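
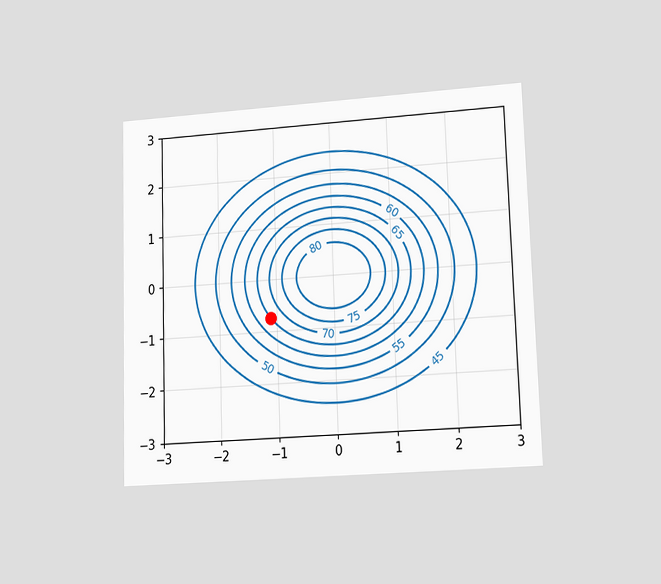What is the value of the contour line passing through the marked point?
65

The chart is viewed at a slight angle. The marked point sits on the contour labelled 65.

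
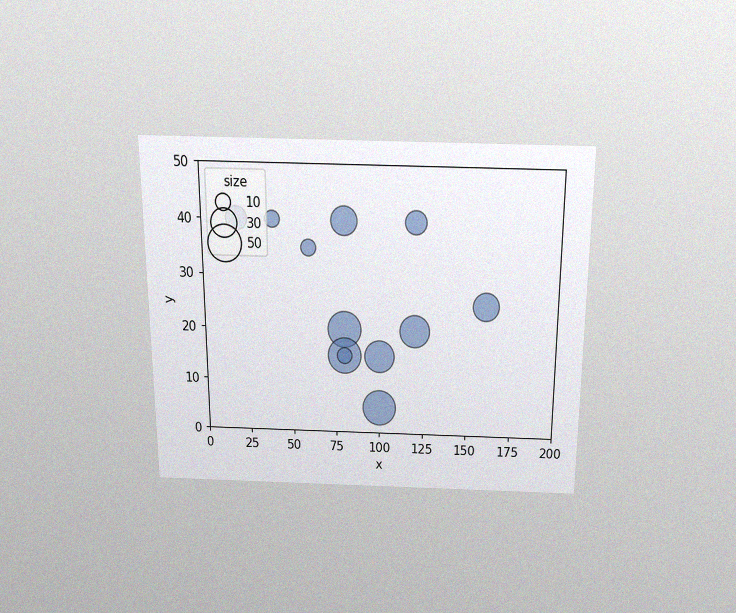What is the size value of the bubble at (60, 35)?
10

The chart is viewed slightly from above, with some photo noise. Matching the bubble at (60, 35) against the size legend gives 10.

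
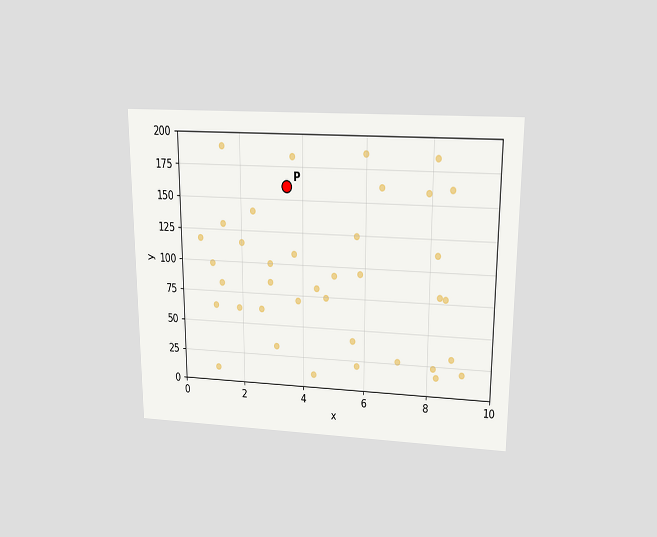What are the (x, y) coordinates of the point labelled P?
The chart is viewed slightly from above. Following the gridlines from P to each axis, P sits at (3.5, 160).

(3.5, 160)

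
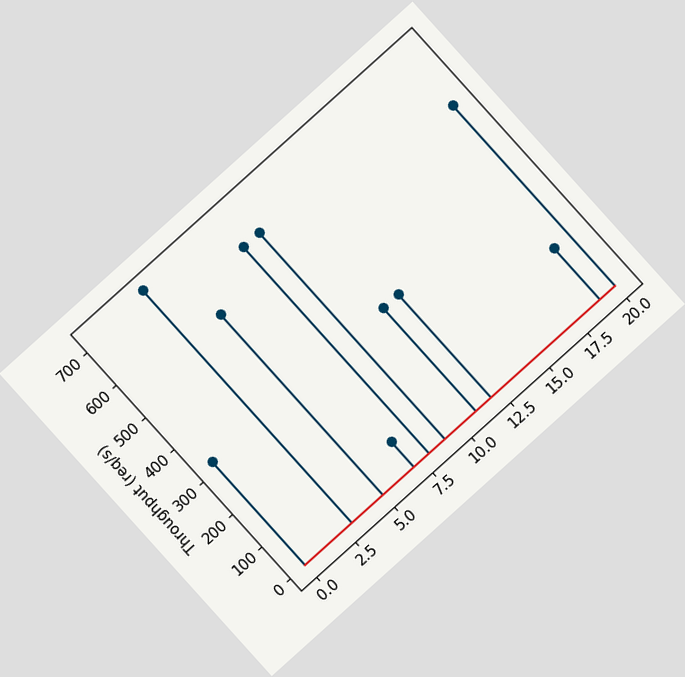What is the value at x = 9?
640req/s

The chart is tilted about 42° counter-clockwise. The stem at x=9 reaches 640req/s.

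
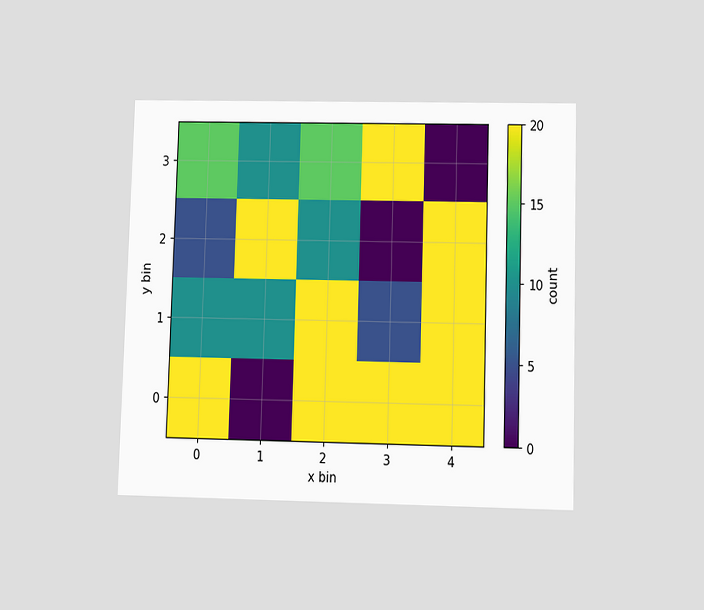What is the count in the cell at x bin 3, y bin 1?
The chart is viewed slightly from below. Matching the cell (3, 1) against the colorbar gives 5.

5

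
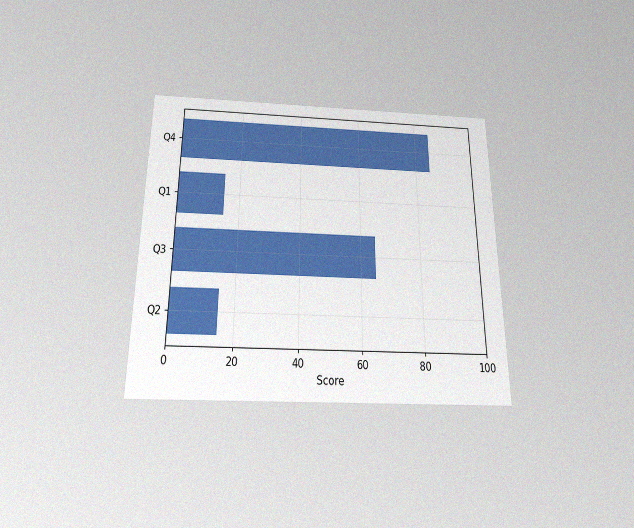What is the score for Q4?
85

The chart is viewed slightly from below, with some photo noise. Reading along the chart's x-axis, the Q4 bar reaches 85.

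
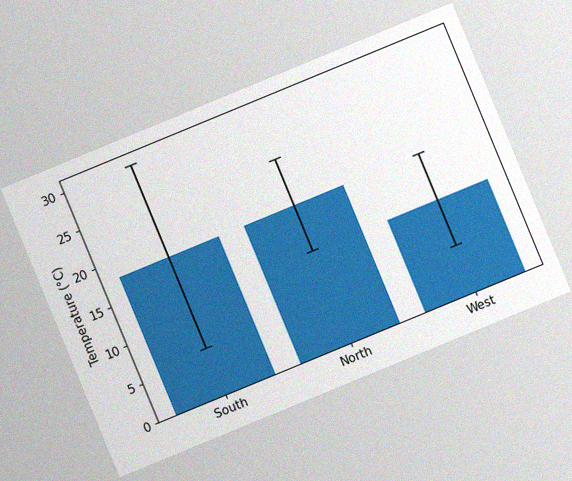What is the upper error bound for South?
30°C

The chart is tilted about 22° counter-clockwise, with some photo noise. The South bar's upper whisker reaches 30°C.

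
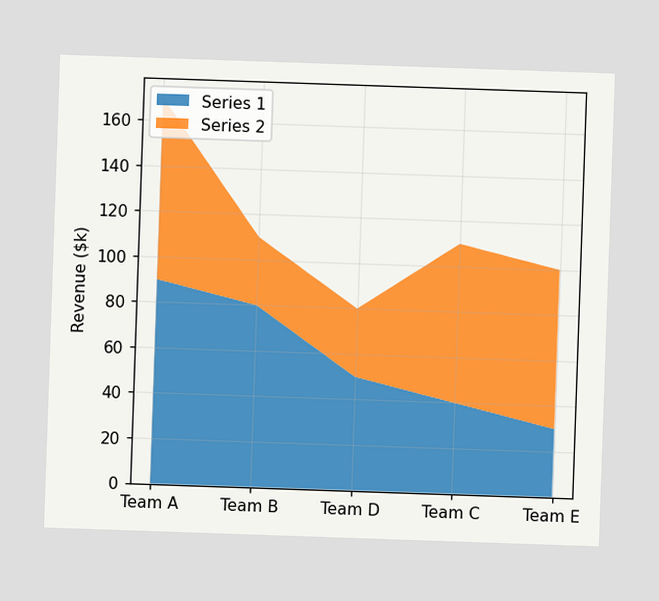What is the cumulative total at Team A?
The stacked total at Team A reaches $170k.

$170k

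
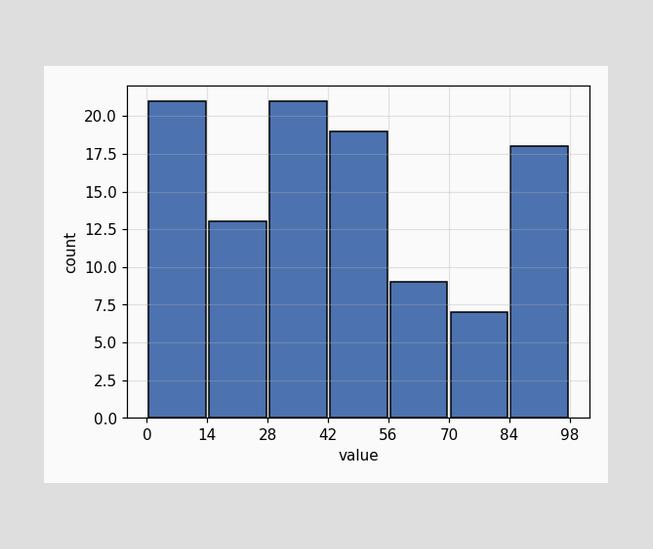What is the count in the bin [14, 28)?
13

The [14, 28) bin has height 13.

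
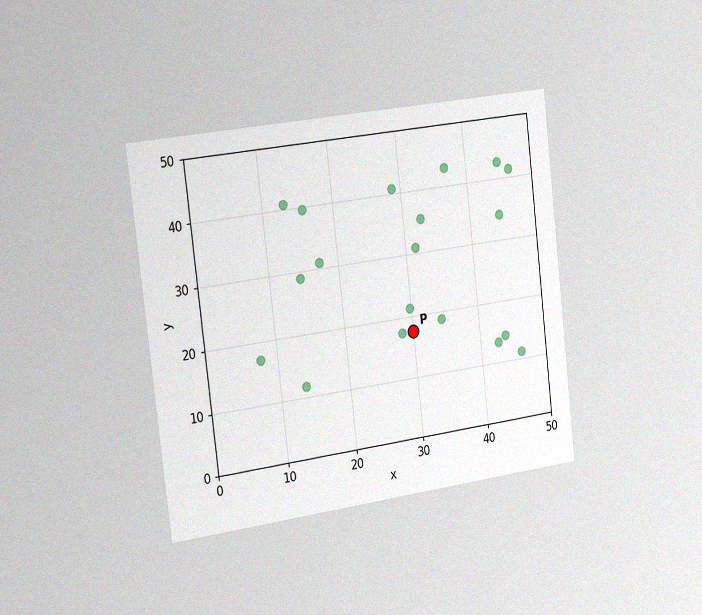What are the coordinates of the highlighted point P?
The chart is tilted about 7° counter-clockwise and viewed slightly from the left, with some photo noise. Following the gridlines from P to each axis, P sits at (30, 17.5).

(30, 17.5)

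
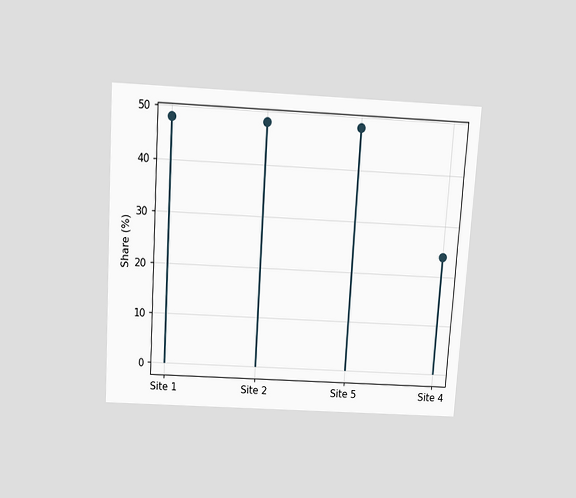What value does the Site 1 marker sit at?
48%

The chart is tilted about 4° clockwise and viewed slightly from above. The Site 1 marker sits at 48%.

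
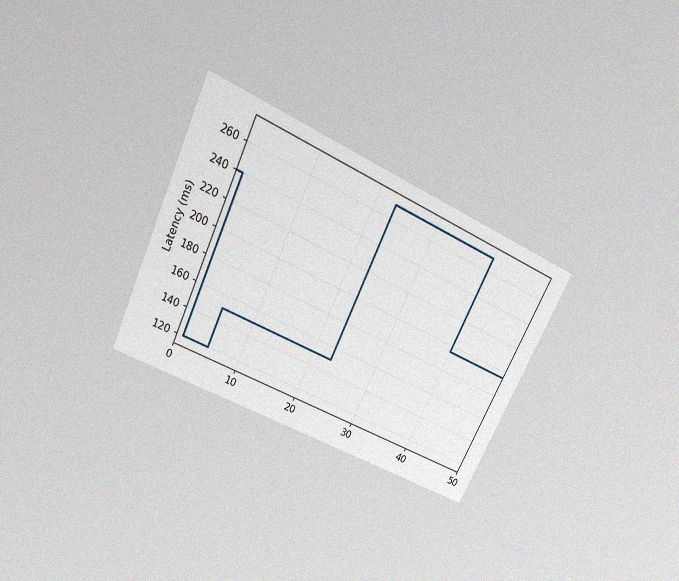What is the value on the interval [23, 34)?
The chart is tilted about 26° clockwise and viewed slightly from above, with some photo noise. On [23, 34) the step sits at 270ms.

270ms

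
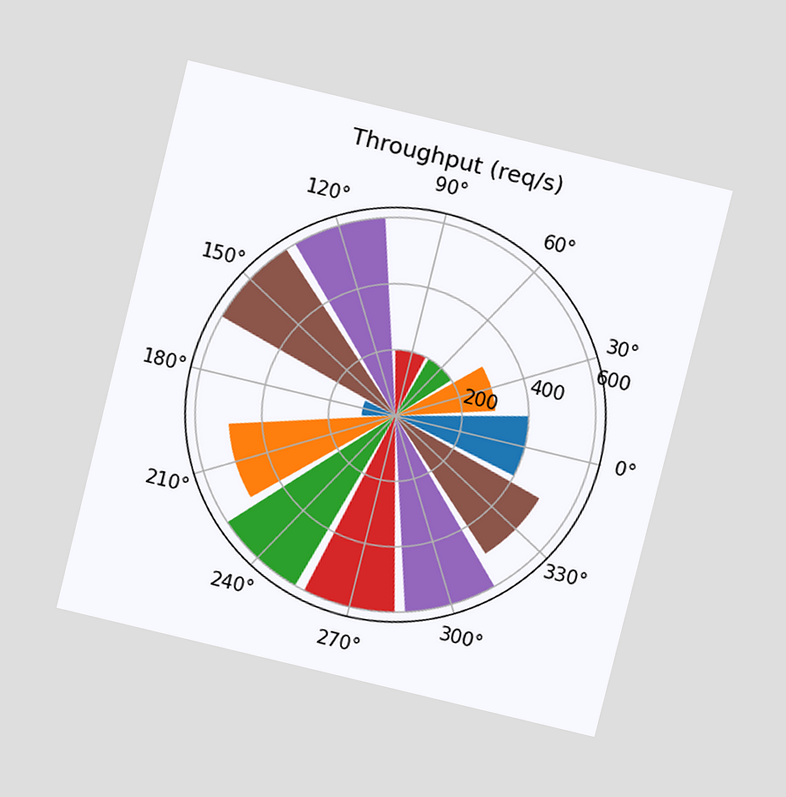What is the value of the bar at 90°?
200req/s

The chart is tilted about 14° clockwise and viewed at a slight angle. The bar at 90° reaches 200req/s on the radial axis.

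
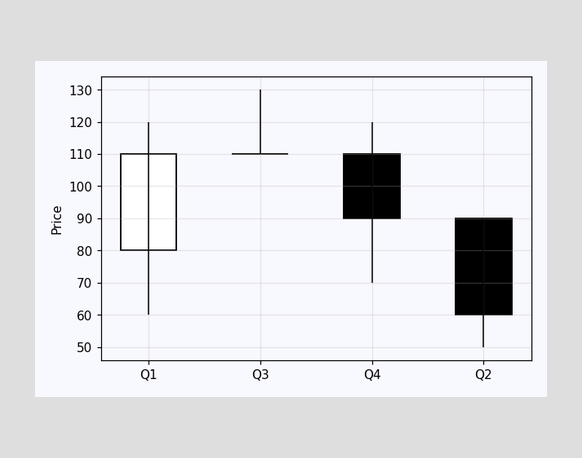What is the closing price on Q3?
The Q3 candle closes at 110.

110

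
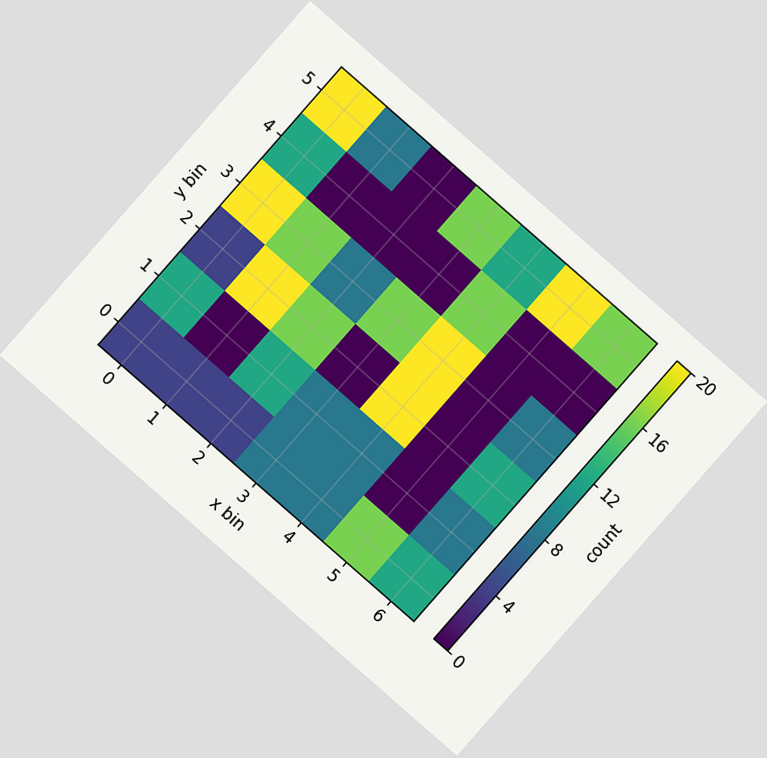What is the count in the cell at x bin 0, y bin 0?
4

The chart is tilted about 41° clockwise. Matching the cell (0, 0) against the colorbar gives 4.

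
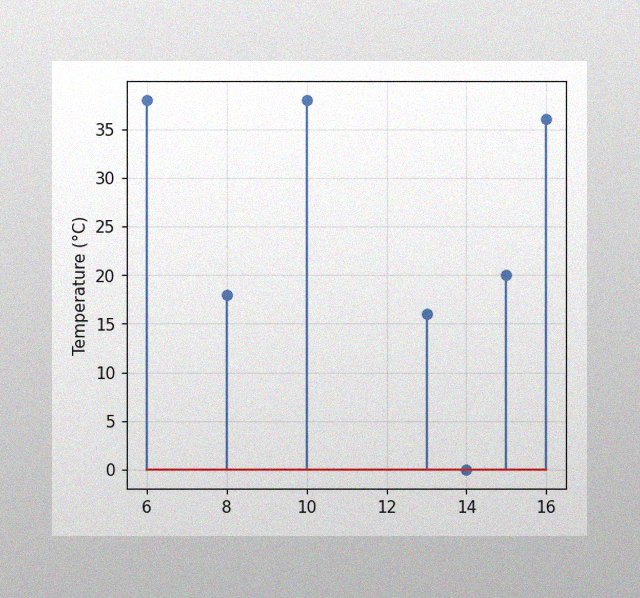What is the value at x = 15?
The image has some photo noise and uneven lighting. The stem at x=15 reaches 20°C.

20°C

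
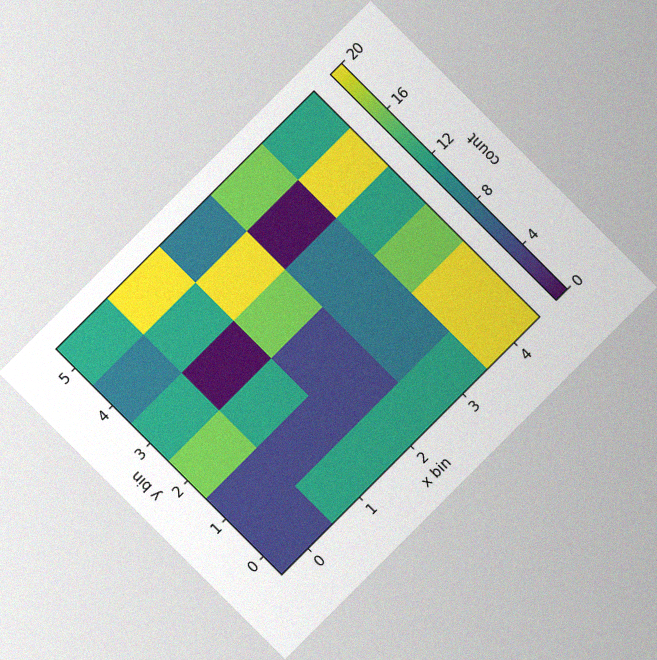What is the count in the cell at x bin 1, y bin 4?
12

The chart is tilted about 45° counter-clockwise, with some photo noise. Matching the cell (1, 4) against the colorbar gives 12.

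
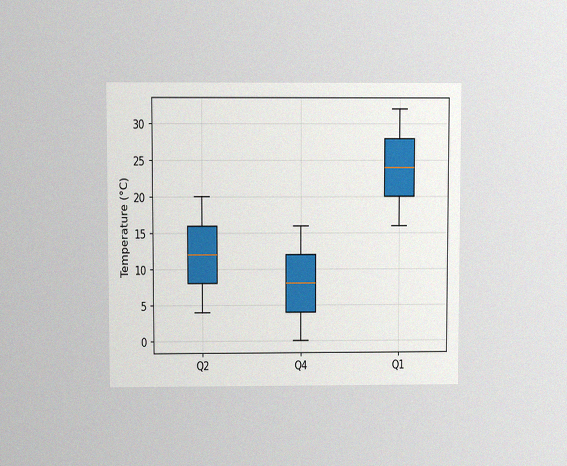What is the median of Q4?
The chart is viewed slightly from above, with some photo noise. The median line in the Q4 box sits at 8°C.

8°C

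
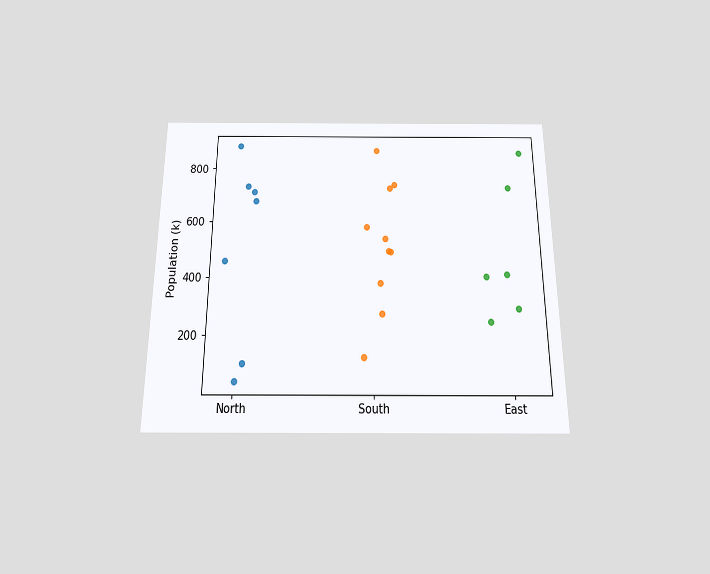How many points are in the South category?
10

The chart is viewed slightly from below. Counting the markers in the South column gives 10.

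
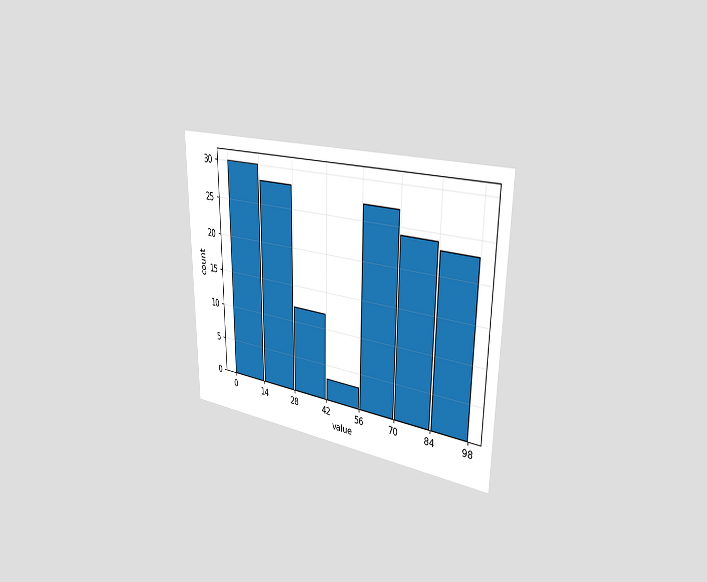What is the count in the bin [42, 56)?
The chart is viewed slightly from the right. The [42, 56) bin has height 3.

3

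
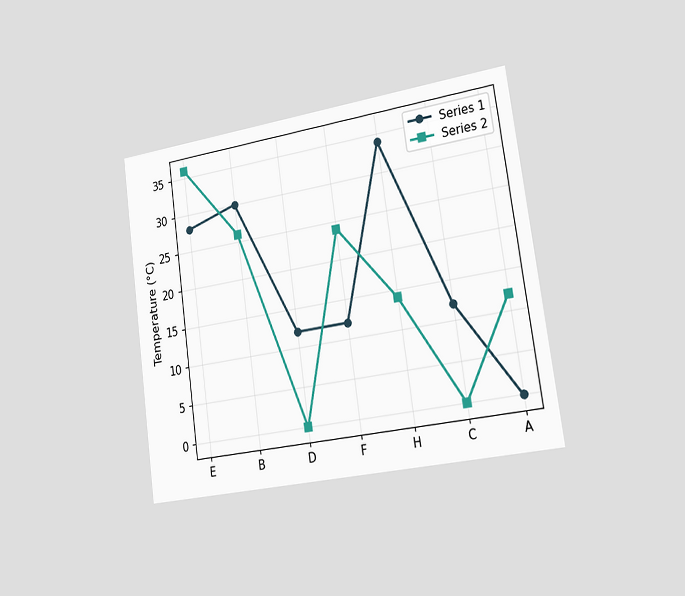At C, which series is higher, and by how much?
Series 1, by 12°C

The chart is tilted about 8° counter-clockwise and viewed slightly from the right. At C, Series 1 sits above the other line by 12°C.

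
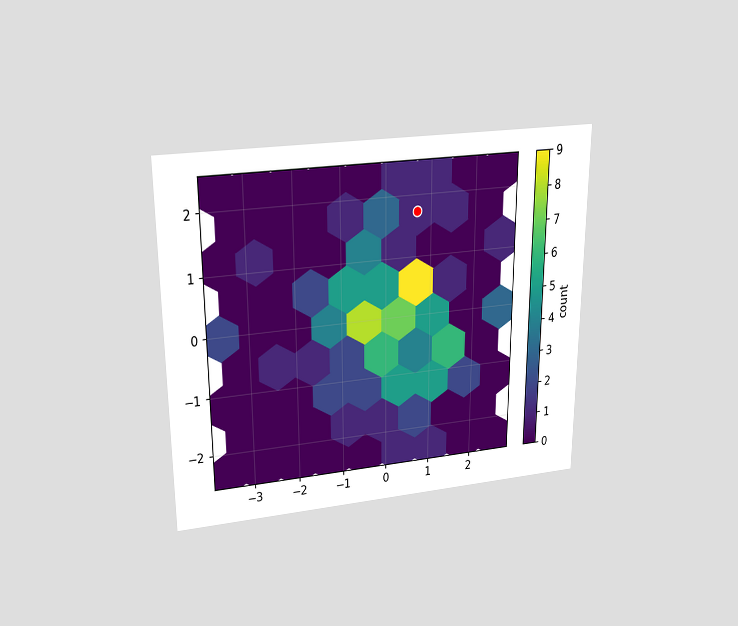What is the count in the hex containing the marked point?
The chart is viewed slightly from above. The marked hex reads 1 on the colorbar.

1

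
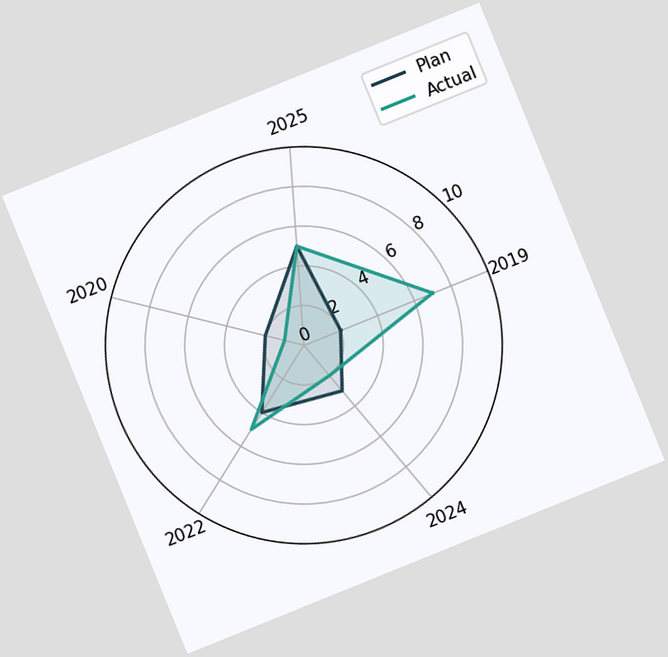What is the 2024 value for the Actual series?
The chart is tilted about 22° counter-clockwise. On the 2024 axis, Actual reaches 2.

2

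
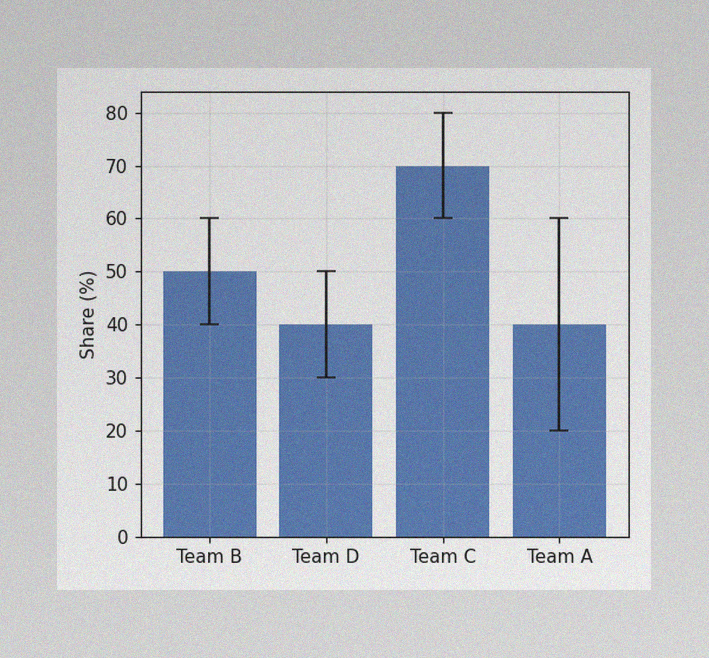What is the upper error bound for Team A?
The image has some photo noise and uneven lighting. The Team A bar's upper whisker reaches 60%.

60%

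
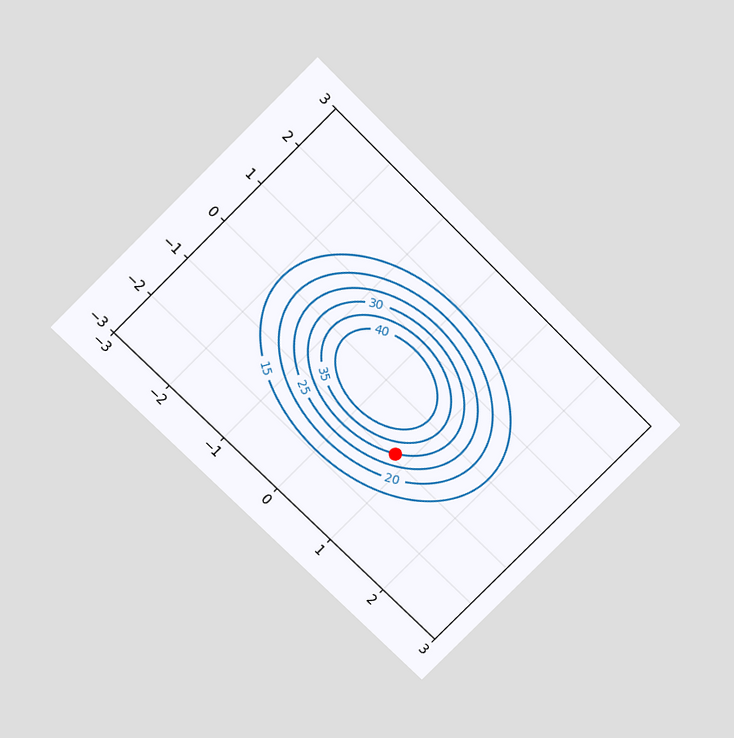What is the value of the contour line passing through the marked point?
The chart is tilted about 45° clockwise and viewed slightly from above. The marked point sits on the contour labelled 30.

30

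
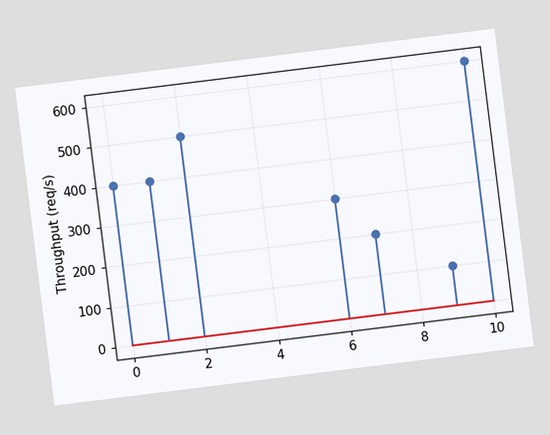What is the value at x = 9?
100req/s

The chart is tilted about 7° counter-clockwise. The stem at x=9 reaches 100req/s.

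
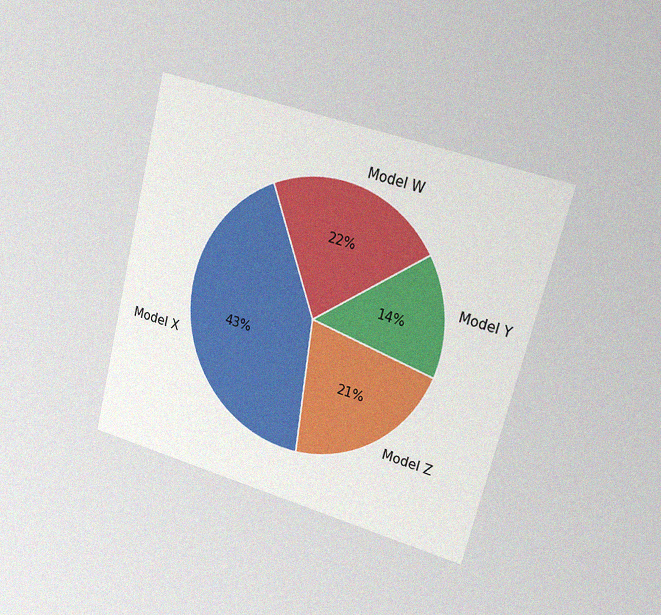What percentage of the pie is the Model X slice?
43%

The chart is tilted about 15° clockwise and viewed slightly from the right, with some photo noise. The Model X slice takes up 43% of the pie.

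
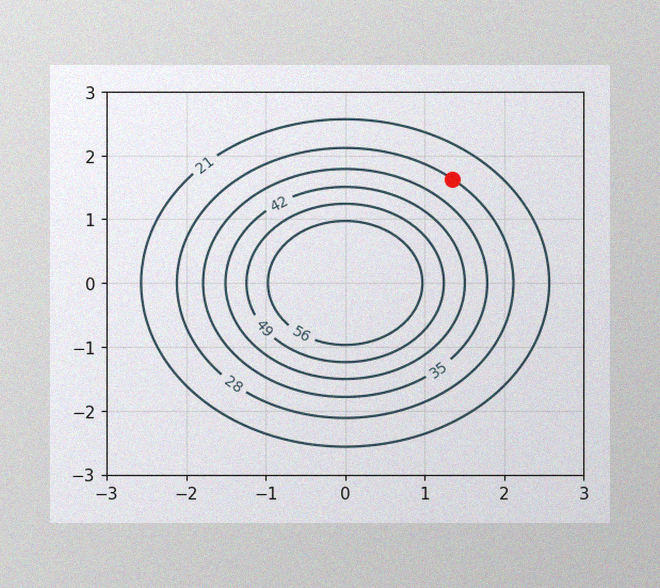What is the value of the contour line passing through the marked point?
The image has some photo noise and uneven lighting. The marked point sits on the contour labelled 28.

28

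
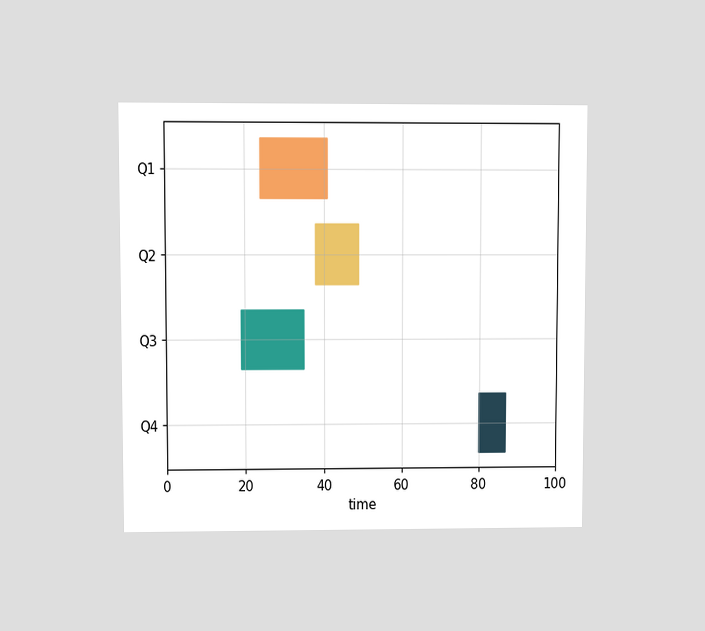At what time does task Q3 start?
19

The chart is viewed at a slight angle. The Q3 bar begins at t=19.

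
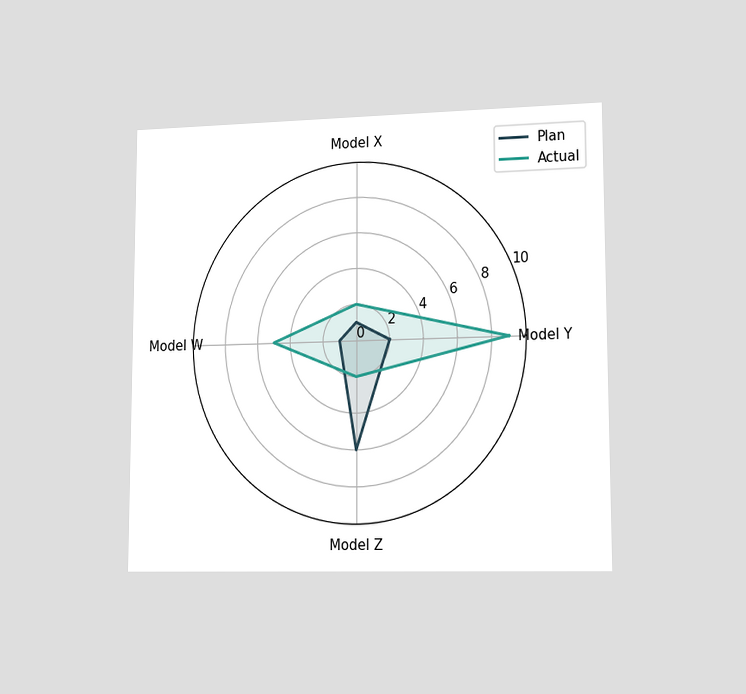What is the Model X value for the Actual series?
2

The chart is viewed slightly from the right. On the Model X axis, Actual reaches 2.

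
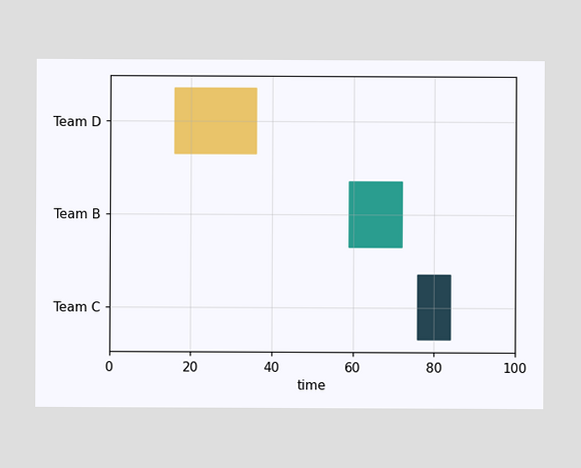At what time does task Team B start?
59

The Team B bar begins at t=59.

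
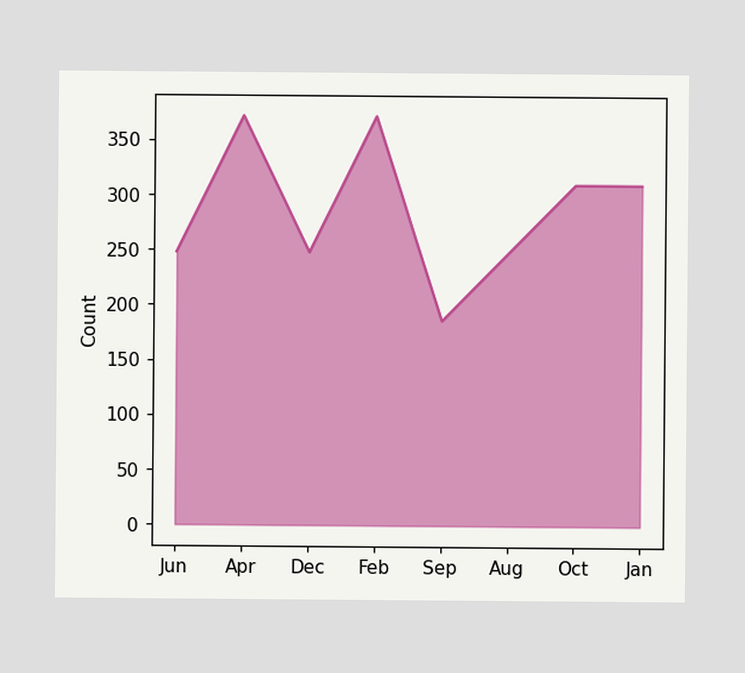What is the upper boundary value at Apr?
At Apr the upper boundary is at 372.

372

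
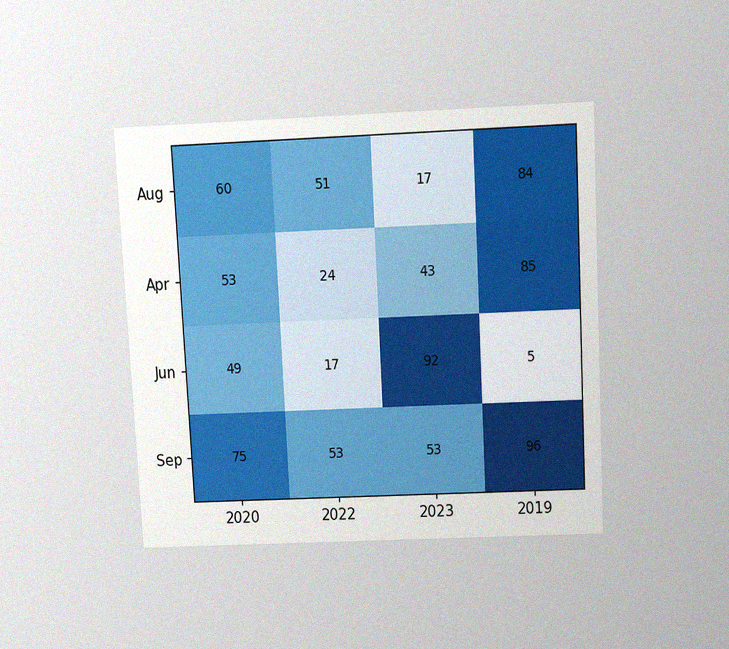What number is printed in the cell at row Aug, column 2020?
The chart is tilted about 3° counter-clockwise and viewed slightly from above, with some photo noise. The (Aug, 2020) cell reads 60.

60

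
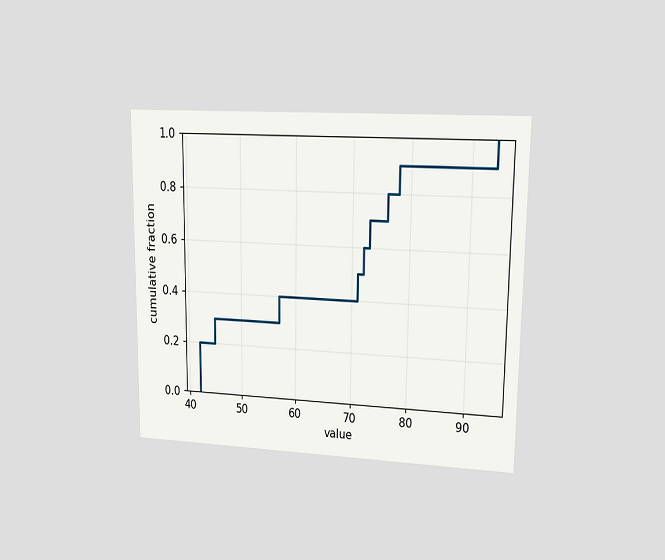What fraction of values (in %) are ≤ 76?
80%

The chart is viewed at a slight angle. At x=76 the ECDF step is at 80%.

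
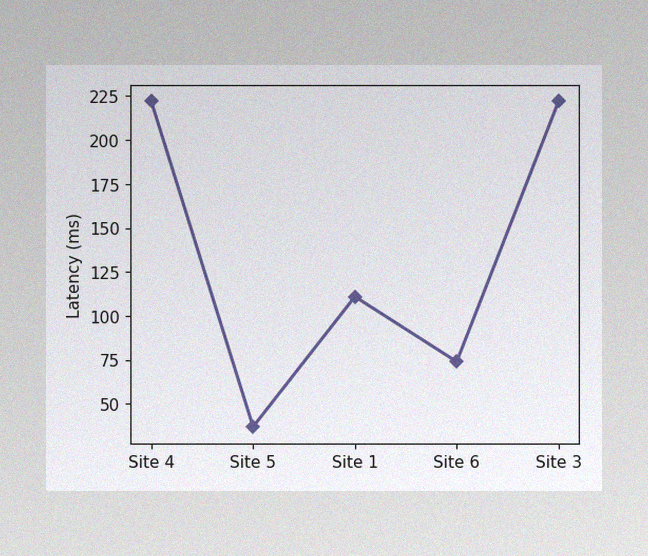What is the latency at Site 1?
111ms

The image has some photo noise and uneven lighting. At Site 1, the line is at 111ms.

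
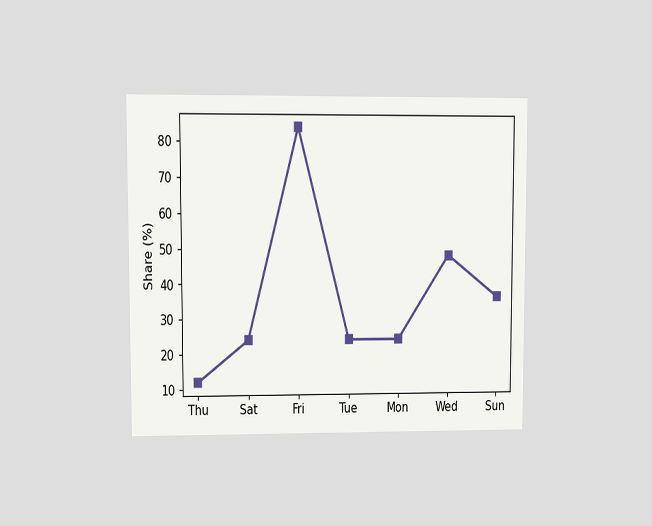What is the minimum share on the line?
12%

The chart is viewed at a slight angle. The lowest point is at Thu, and reading across to the y-axis gives 12%.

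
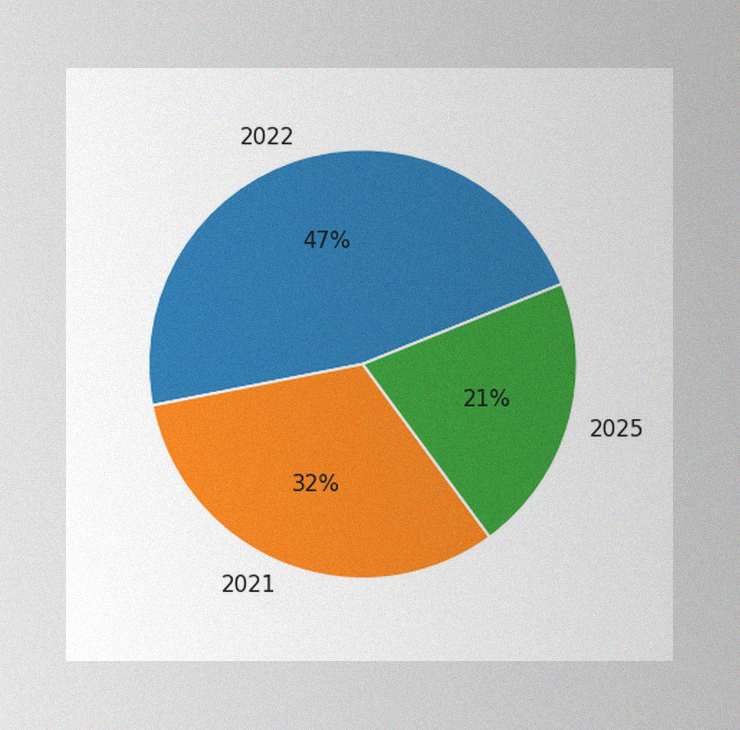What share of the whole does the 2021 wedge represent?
The image has some photo noise and uneven lighting. The 2021 slice takes up 32% of the pie.

32%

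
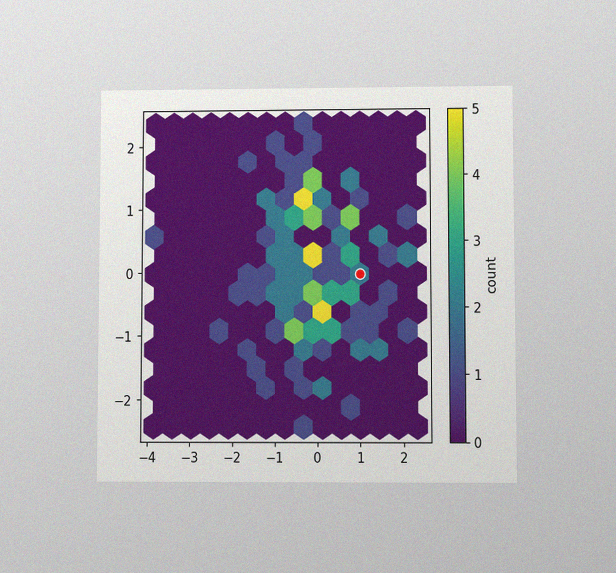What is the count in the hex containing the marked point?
The chart is viewed at a slight angle, with some photo noise. The marked hex reads 2 on the colorbar.

2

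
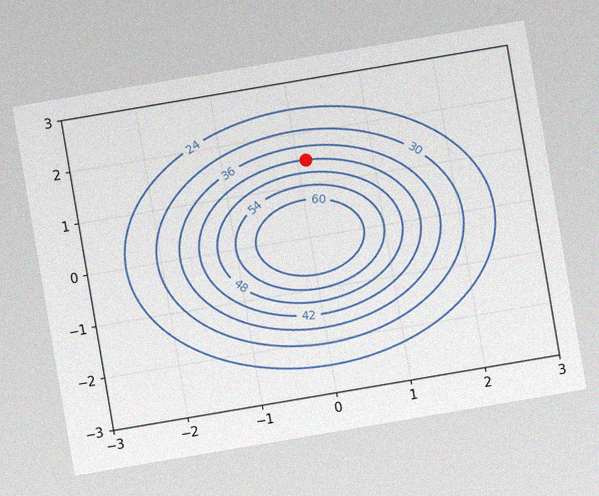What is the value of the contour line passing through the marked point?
42

The chart is tilted about 10° counter-clockwise, with some photo noise. The marked point sits on the contour labelled 42.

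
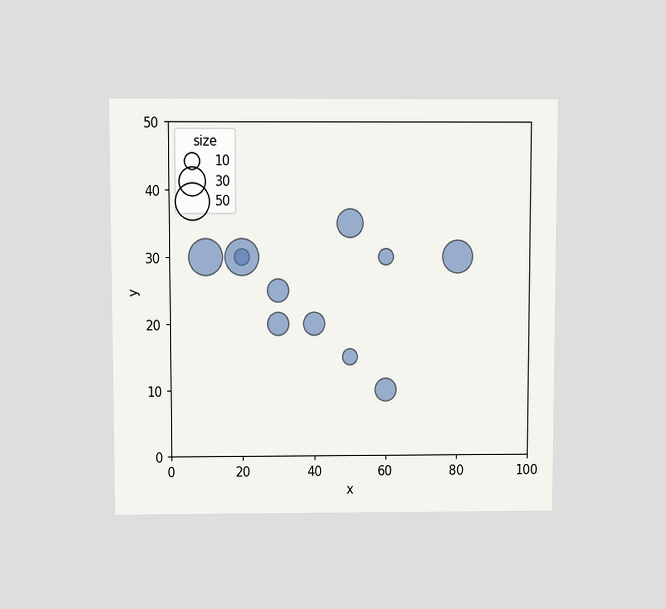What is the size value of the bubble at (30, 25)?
20

The chart is viewed slightly from above. Matching the bubble at (30, 25) against the size legend gives 20.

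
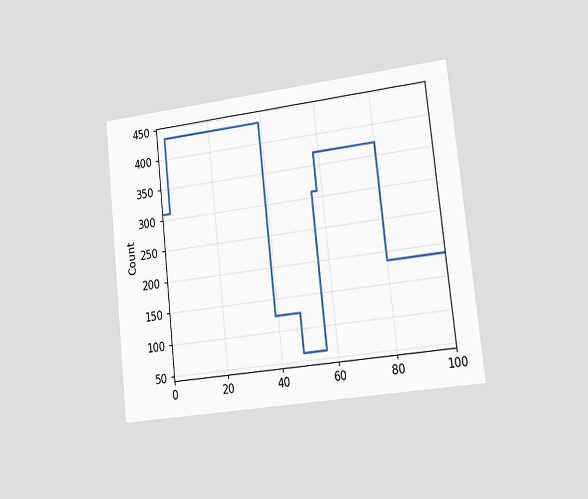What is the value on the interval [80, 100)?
The chart is tilted about 6° counter-clockwise and viewed slightly from the right. On [80, 100) the step sits at 186.

186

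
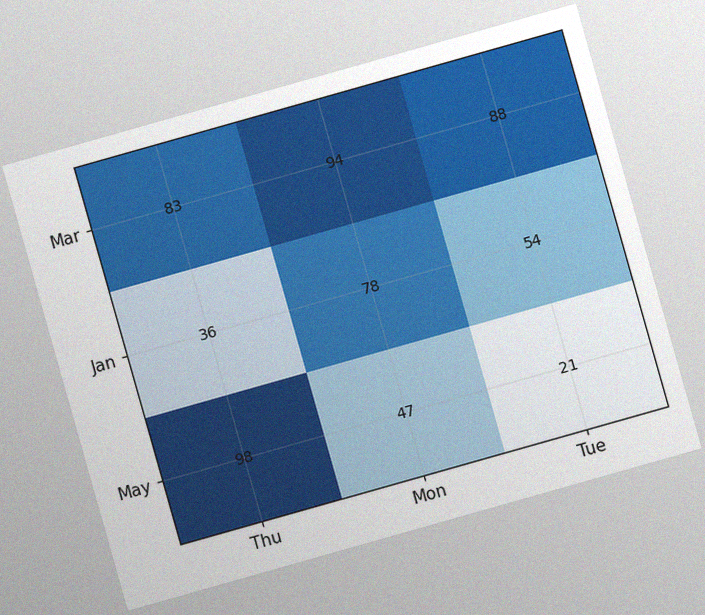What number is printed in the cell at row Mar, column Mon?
The chart is tilted about 16° counter-clockwise, with some photo noise. The (Mar, Mon) cell reads 94.

94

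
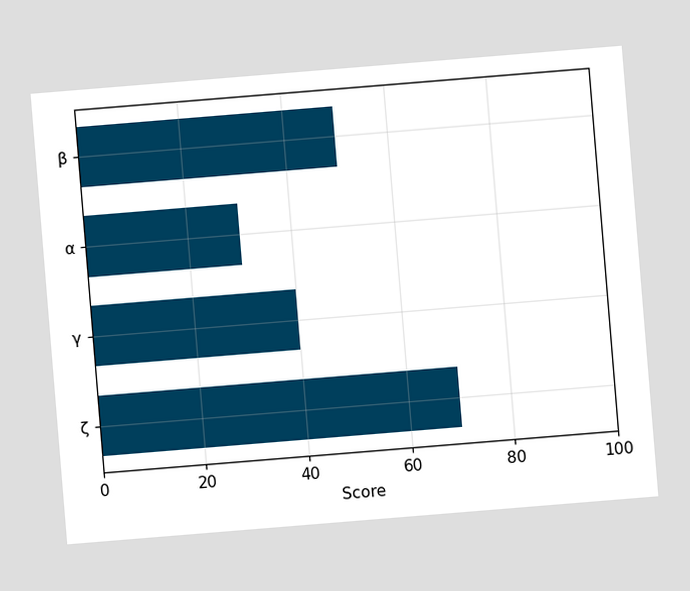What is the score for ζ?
70

The chart is tilted about 5° counter-clockwise. Reading along the chart's x-axis, the ζ bar reaches 70.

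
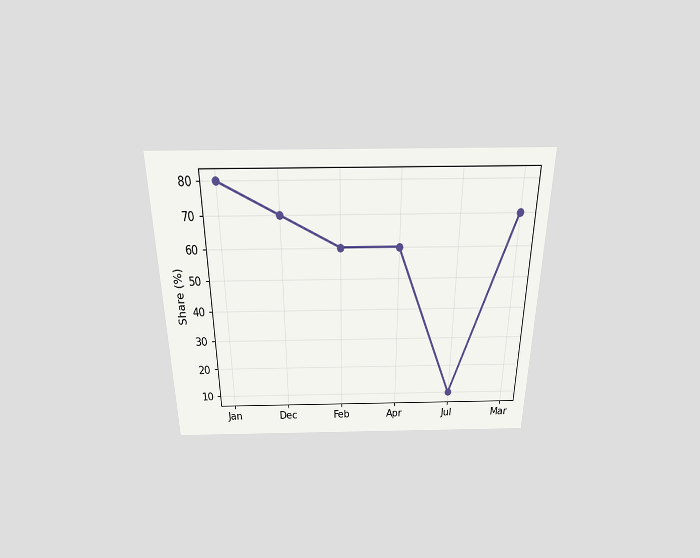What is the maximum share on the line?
The chart is viewed slightly from above. The highest point is at Jan, and reading across to the y-axis gives 80%.

80%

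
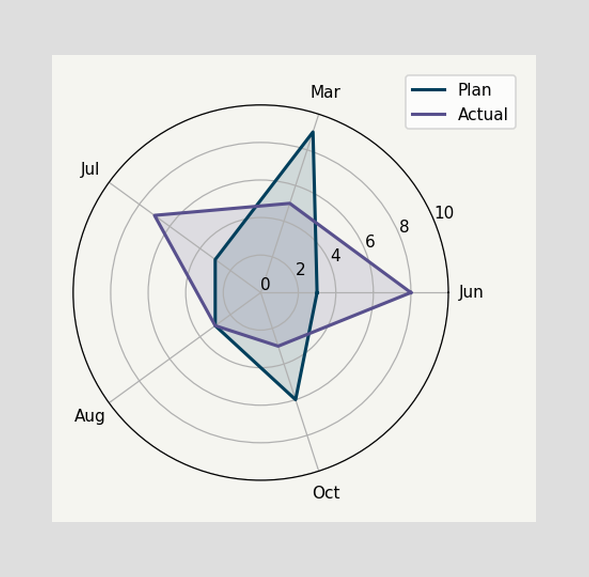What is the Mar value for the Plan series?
On the Mar axis, Plan reaches 9.

9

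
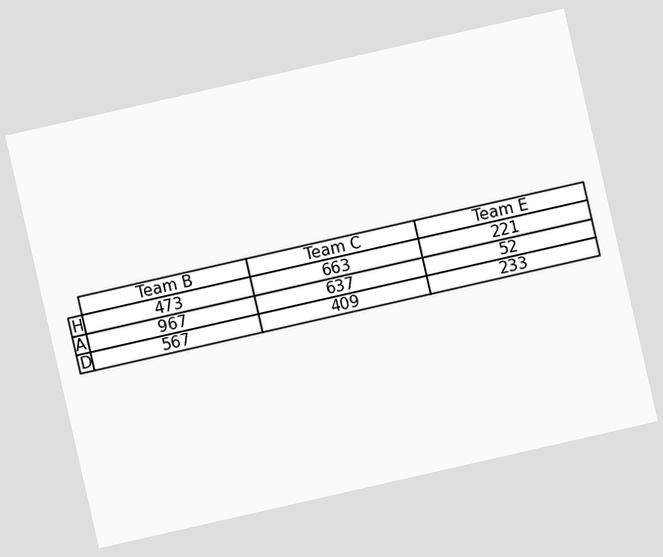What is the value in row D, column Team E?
The chart is tilted about 13° counter-clockwise. The (D, Team E) cell reads 233.

233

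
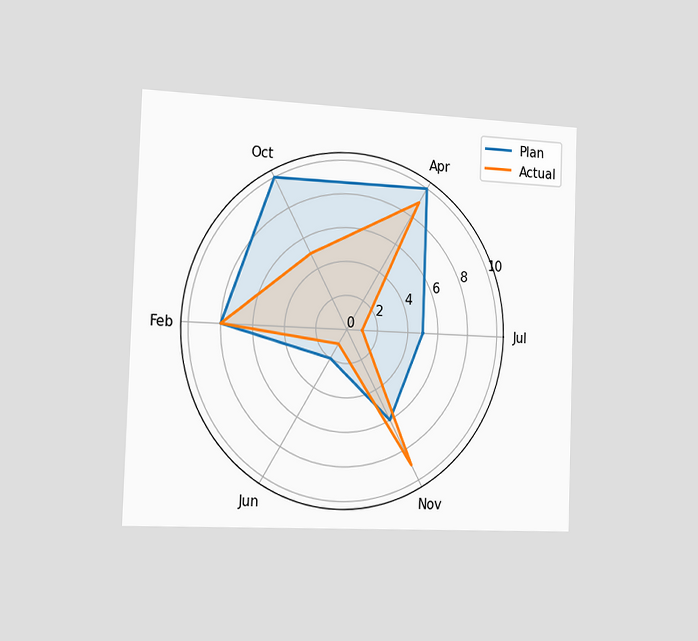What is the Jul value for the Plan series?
5

The chart is tilted about 2° clockwise and viewed slightly from the left. On the Jul axis, Plan reaches 5.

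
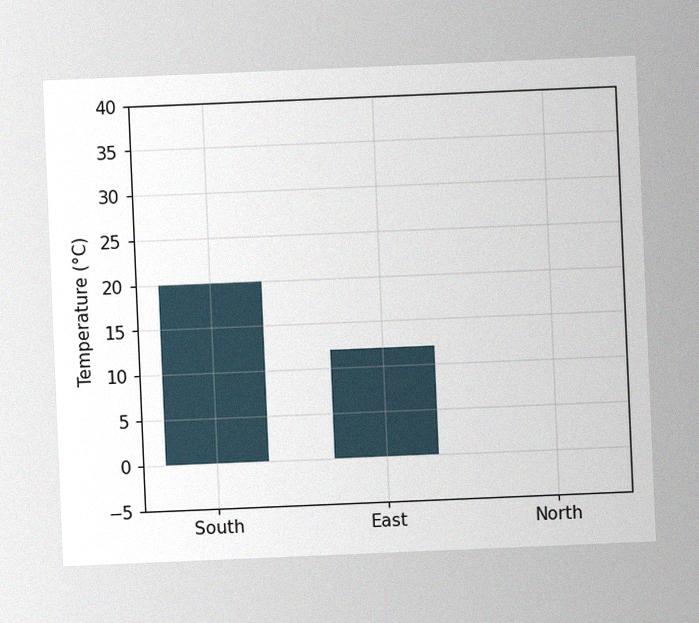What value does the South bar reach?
The chart is tilted about 2° counter-clockwise, with some photo noise. Reading along the chart's y-axis, the South bar reaches 20°C.

20°C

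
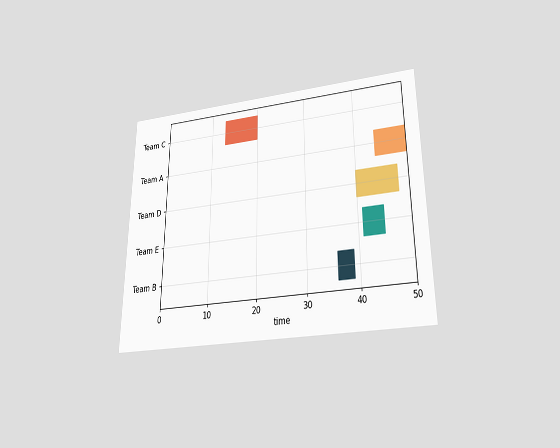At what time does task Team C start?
The chart is viewed slightly from below. The Team C bar begins at t=13.

13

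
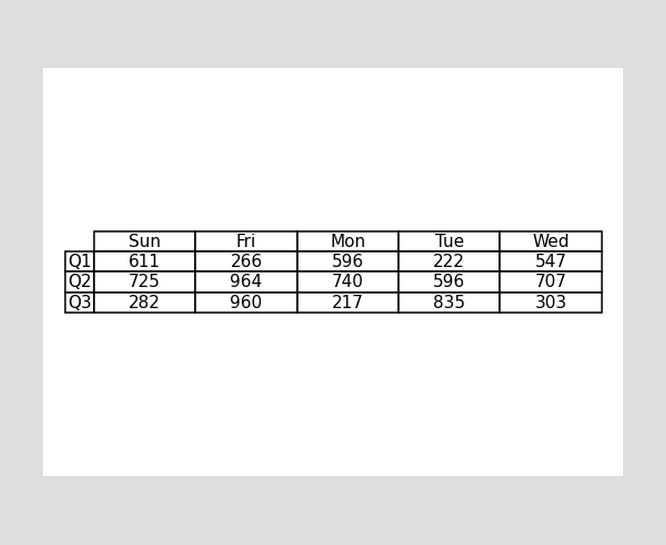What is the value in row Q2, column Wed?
The (Q2, Wed) cell reads 707.

707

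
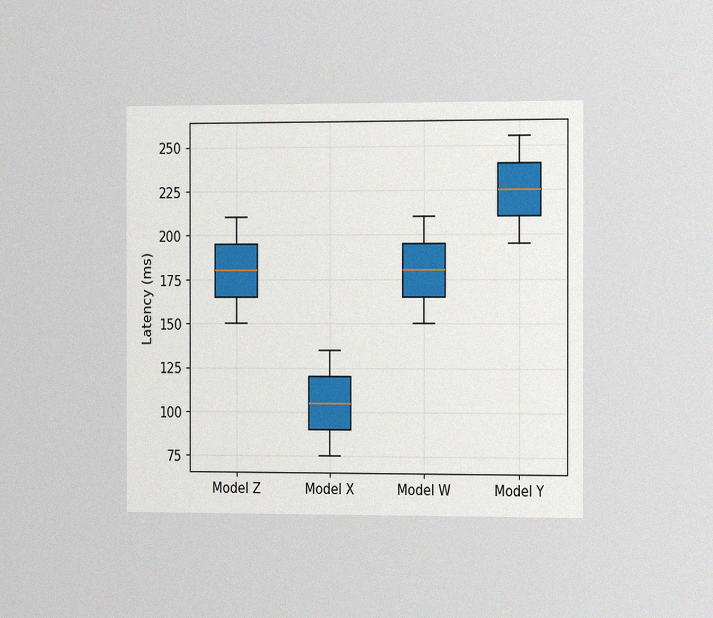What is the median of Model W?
180ms

The chart is viewed at a slight angle, with some photo noise. The median line in the Model W box sits at 180ms.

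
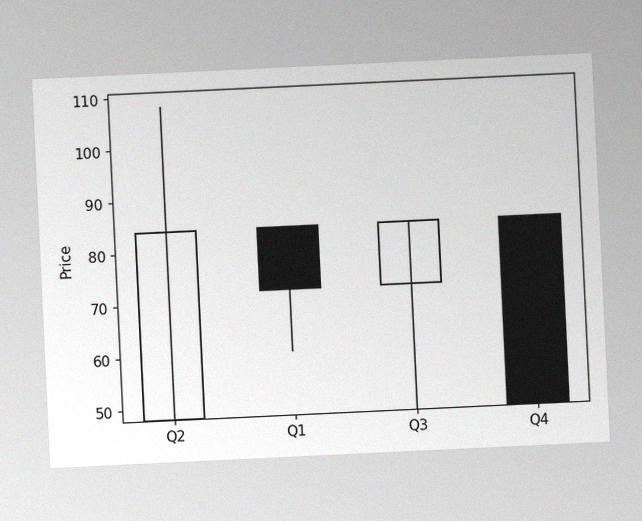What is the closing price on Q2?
The chart is tilted about 3° counter-clockwise, with some photo noise. The Q2 candle closes at 84.

84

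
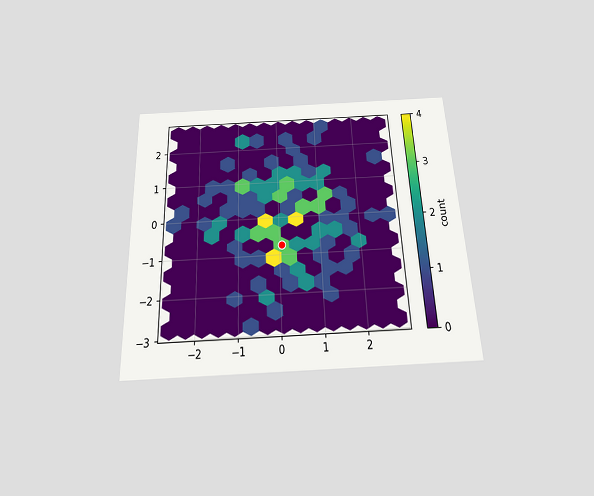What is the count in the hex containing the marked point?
The chart is tilted about 2° counter-clockwise and viewed slightly from below. The marked hex reads 3 on the colorbar.

3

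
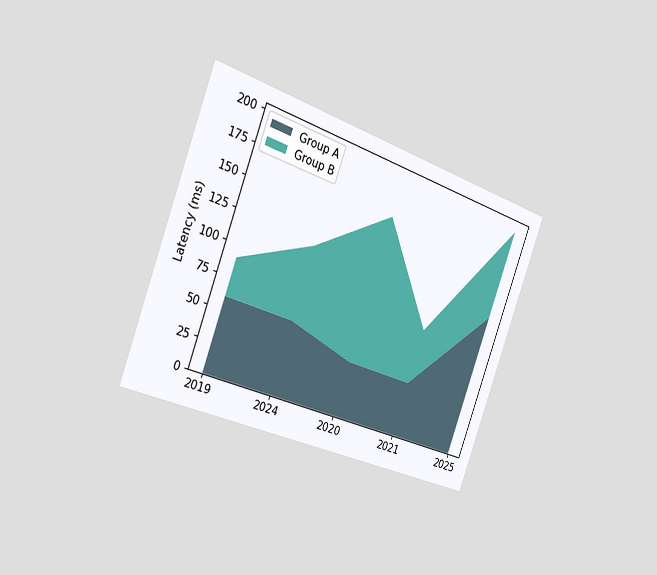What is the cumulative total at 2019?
90ms

The chart is tilted about 20° clockwise and viewed slightly from the left. The stacked total at 2019 reaches 90ms.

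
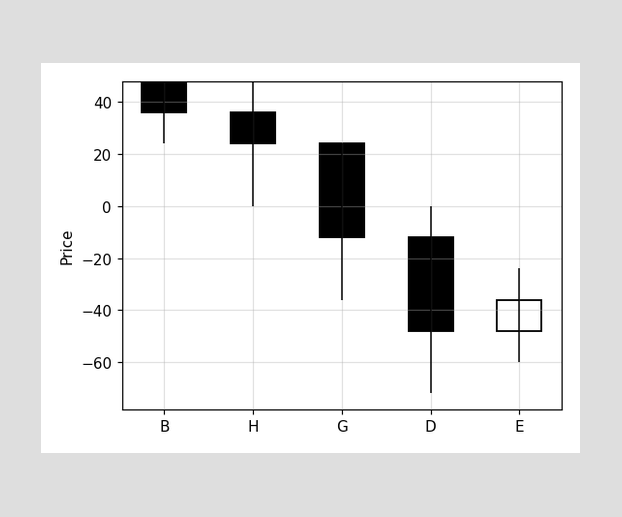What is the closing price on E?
The E candle closes at -36.

-36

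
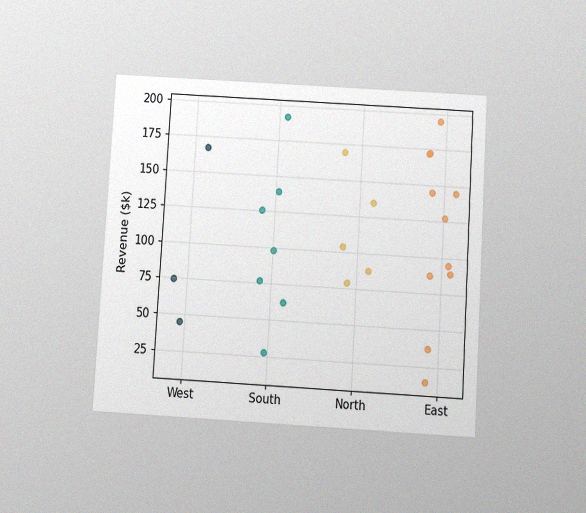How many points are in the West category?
The chart is tilted about 3° clockwise and viewed slightly from below, with some photo noise. Counting the markers in the West column gives 3.

3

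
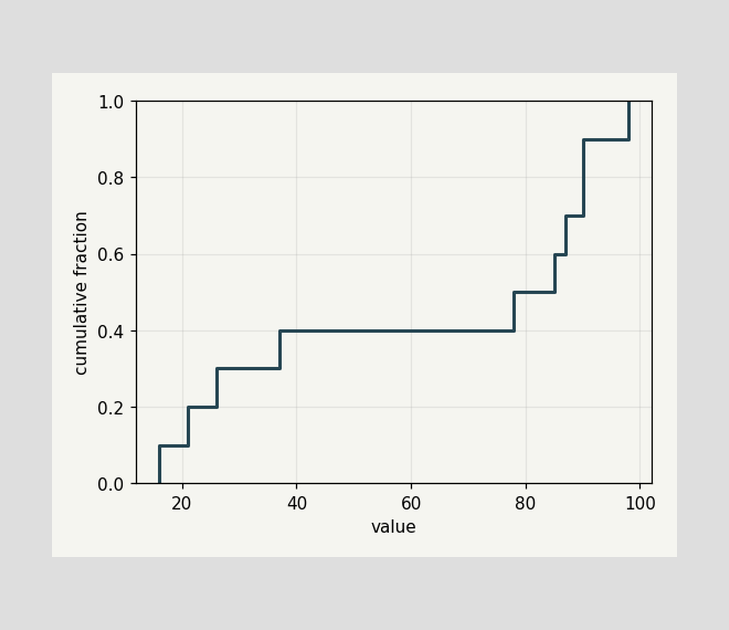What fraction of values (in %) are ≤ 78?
50%

At x=78 the ECDF step is at 50%.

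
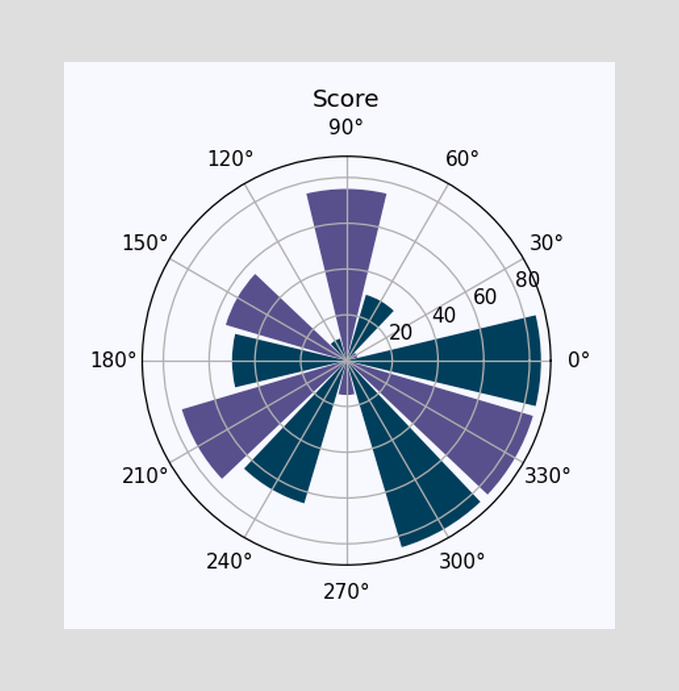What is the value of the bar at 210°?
The bar at 210° reaches 75 on the radial axis.

75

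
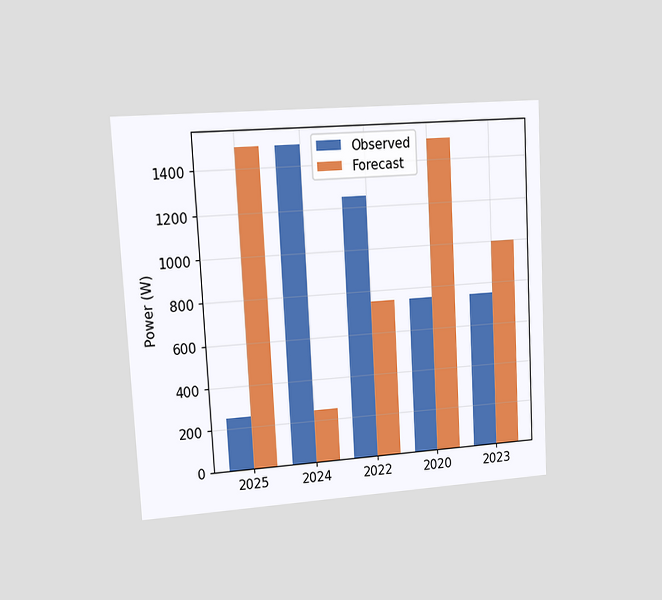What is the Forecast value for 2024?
250W

The chart is tilted about 3° counter-clockwise and viewed at a slight angle. The Forecast bar at 2024 reaches 250W on the y-axis.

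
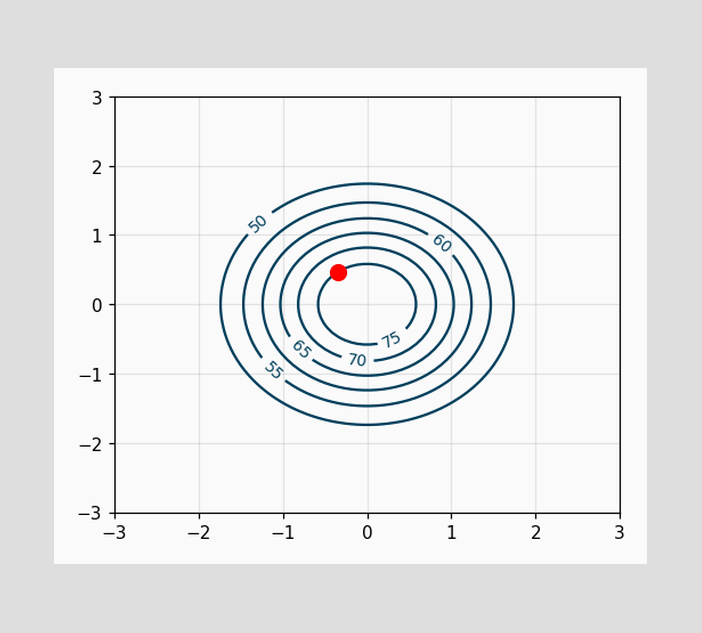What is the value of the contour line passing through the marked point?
The marked point sits on the contour labelled 75.

75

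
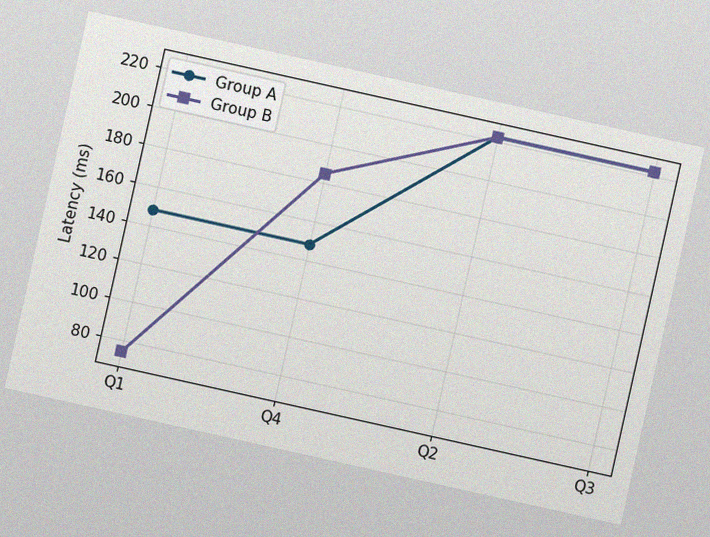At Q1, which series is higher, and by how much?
The chart is tilted about 13° clockwise, with some photo noise. At Q1, Group A sits above the other line by 74ms.

Group A, by 74ms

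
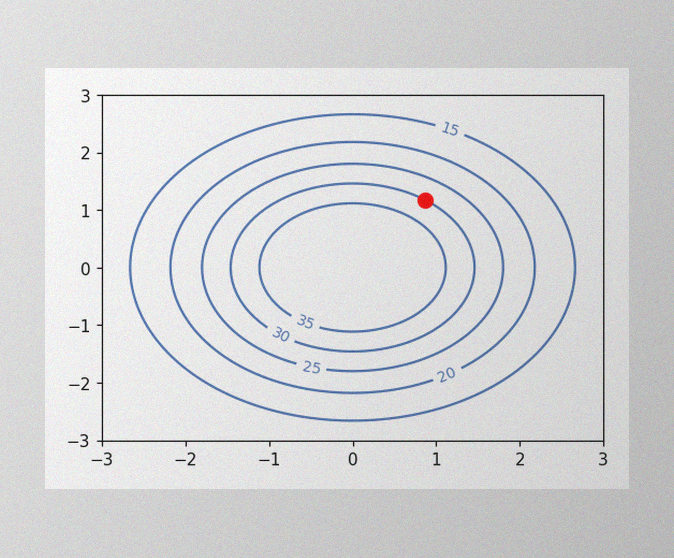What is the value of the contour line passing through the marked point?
The image has some photo noise and uneven lighting. The marked point sits on the contour labelled 30.

30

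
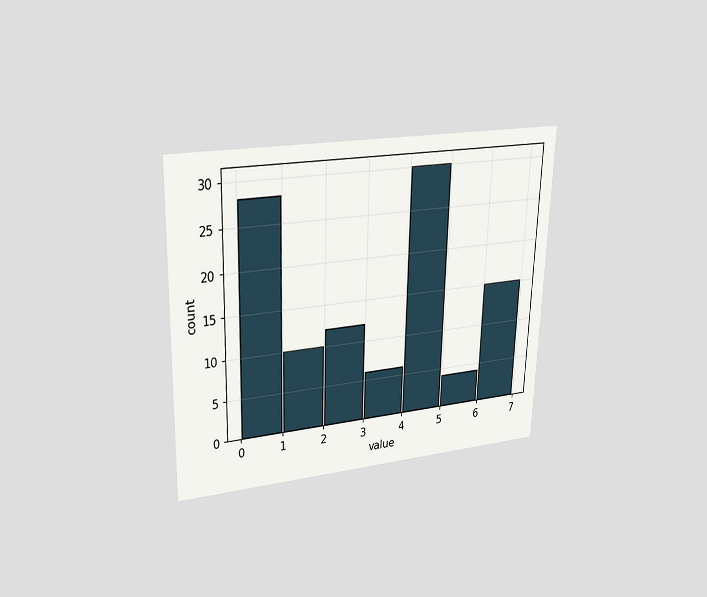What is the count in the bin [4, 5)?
The chart is viewed slightly from above. The [4, 5) bin has height 30.

30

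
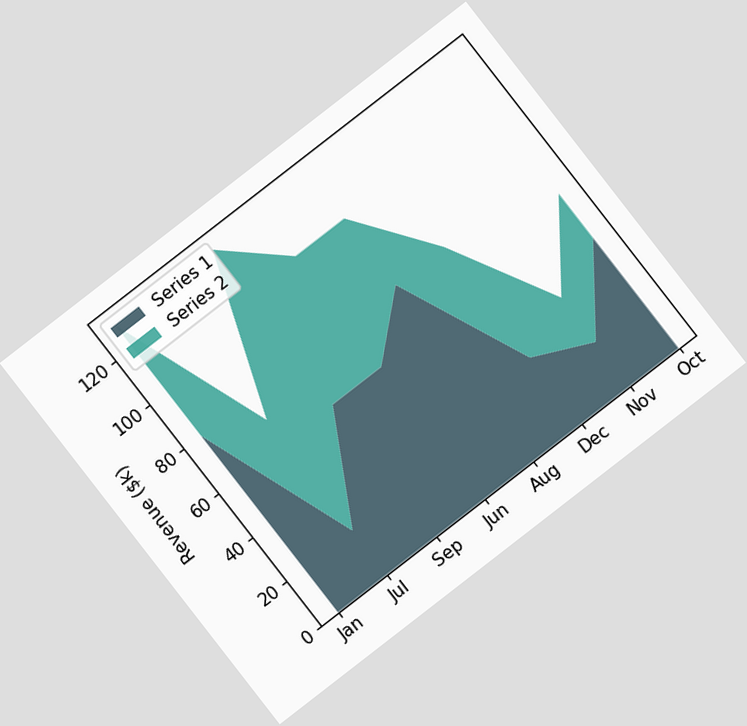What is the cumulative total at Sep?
The chart is tilted about 38° counter-clockwise. The stacked total at Sep reaches $130k.

$130k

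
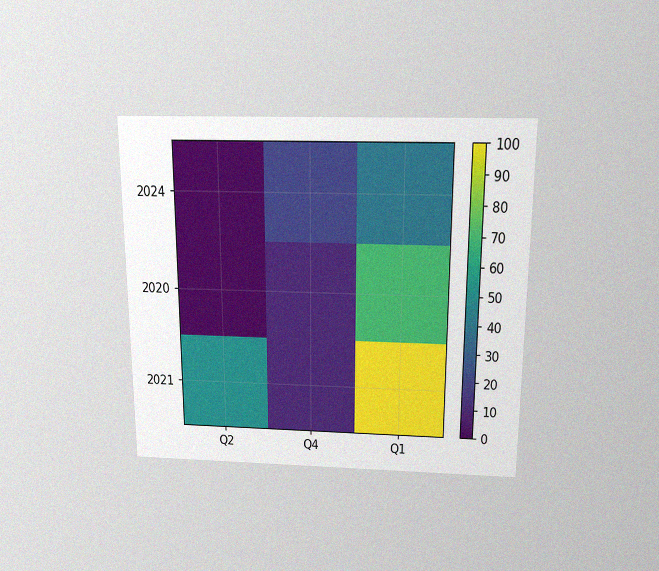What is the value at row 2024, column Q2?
The chart is viewed slightly from above, with some photo noise. Matching cell (2024, Q2) against the colorbar gives 0.

0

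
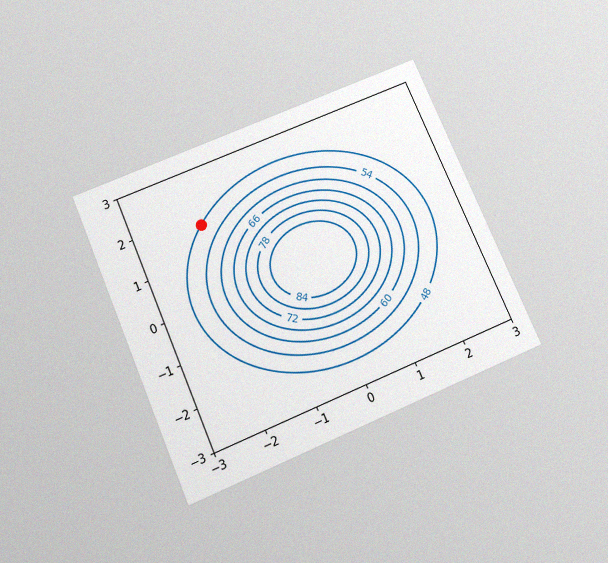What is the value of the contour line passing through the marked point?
The chart is tilted about 24° counter-clockwise and viewed slightly from below, with some photo noise. The marked point sits on the contour labelled 48.

48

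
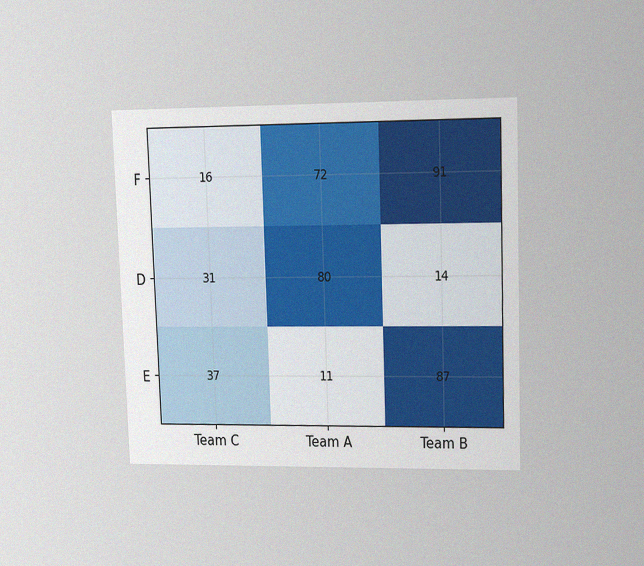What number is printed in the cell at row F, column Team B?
The chart is tilted about 2° counter-clockwise and viewed at a slight angle, with some photo noise. The (F, Team B) cell reads 91.

91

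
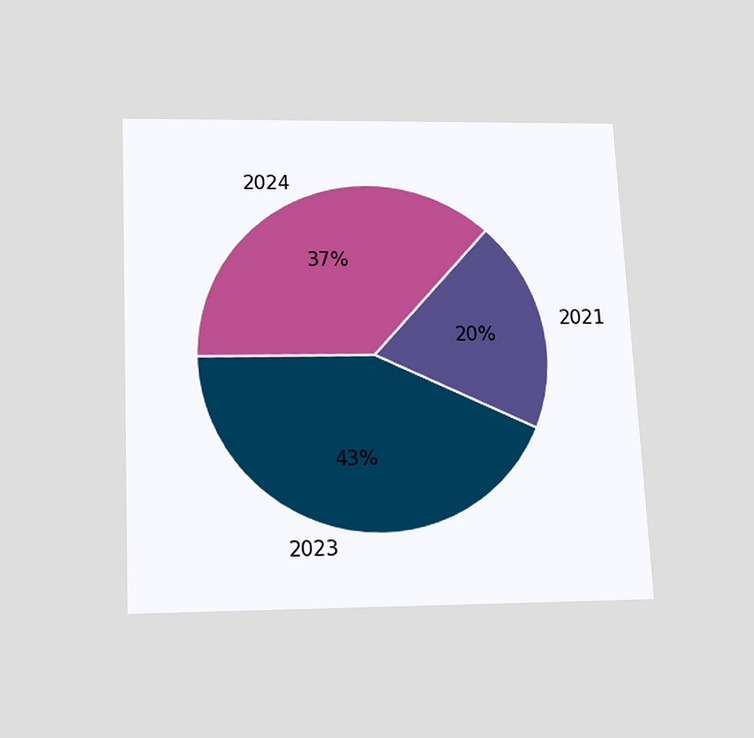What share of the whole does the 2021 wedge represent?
The chart is tilted about 3° counter-clockwise and viewed slightly from below. The 2021 slice takes up 20% of the pie.

20%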